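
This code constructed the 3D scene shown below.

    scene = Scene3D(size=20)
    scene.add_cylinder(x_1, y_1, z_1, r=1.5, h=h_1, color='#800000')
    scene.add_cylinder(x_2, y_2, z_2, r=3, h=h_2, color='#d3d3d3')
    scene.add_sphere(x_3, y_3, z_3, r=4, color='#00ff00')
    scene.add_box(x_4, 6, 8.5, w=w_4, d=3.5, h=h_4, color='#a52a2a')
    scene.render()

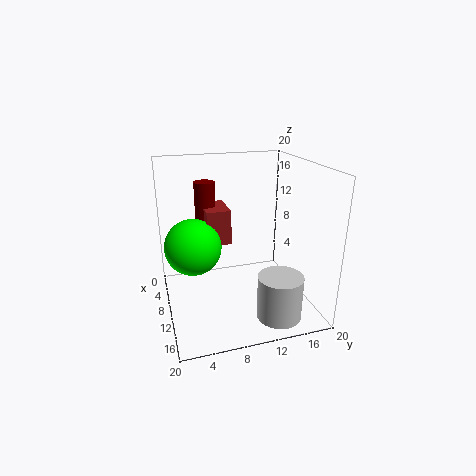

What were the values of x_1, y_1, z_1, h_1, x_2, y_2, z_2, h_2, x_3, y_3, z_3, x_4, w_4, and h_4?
x_1 = 5; y_1 = 6.5; z_1 = 7.5; h_1 = 9.5; x_2 = 16; y_2 = 14; z_2 = 0.5; h_2 = 6; x_3 = 8; y_3 = 4; z_3 = 8.5; x_4 = 3; w_4 = 5.5; h_4 = 5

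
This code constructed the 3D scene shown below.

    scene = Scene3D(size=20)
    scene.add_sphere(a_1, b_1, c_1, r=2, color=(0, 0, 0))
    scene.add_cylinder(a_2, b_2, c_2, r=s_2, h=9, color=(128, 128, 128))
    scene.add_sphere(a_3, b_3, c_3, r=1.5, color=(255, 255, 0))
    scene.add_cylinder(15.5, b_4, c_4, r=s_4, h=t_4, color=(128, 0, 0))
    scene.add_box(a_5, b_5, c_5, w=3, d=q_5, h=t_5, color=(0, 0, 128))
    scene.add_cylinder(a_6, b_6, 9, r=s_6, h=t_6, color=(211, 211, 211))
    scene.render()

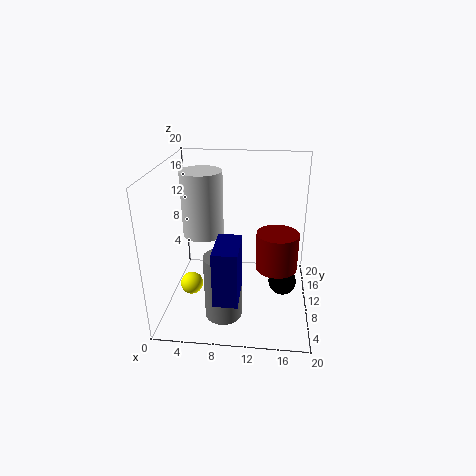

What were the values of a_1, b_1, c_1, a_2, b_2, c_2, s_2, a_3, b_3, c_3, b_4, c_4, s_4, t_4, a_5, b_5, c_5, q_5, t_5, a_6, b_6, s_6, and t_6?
a_1 = 16.5; b_1 = 10.5; c_1 = 3; a_2 = 8.5; b_2 = 5.5; c_2 = 0.5; s_2 = 2.5; a_3 = 4; b_3 = 6.5; c_3 = 4.5; b_4 = 11; c_4 = 5; s_4 = 3; t_4 = 5.5; a_5 = 8; b_5 = 0.5; c_5 = 5.5; q_5 = 5.5; t_5 = 7; a_6 = 4.5; b_6 = 13; s_6 = 3; t_6 = 9.5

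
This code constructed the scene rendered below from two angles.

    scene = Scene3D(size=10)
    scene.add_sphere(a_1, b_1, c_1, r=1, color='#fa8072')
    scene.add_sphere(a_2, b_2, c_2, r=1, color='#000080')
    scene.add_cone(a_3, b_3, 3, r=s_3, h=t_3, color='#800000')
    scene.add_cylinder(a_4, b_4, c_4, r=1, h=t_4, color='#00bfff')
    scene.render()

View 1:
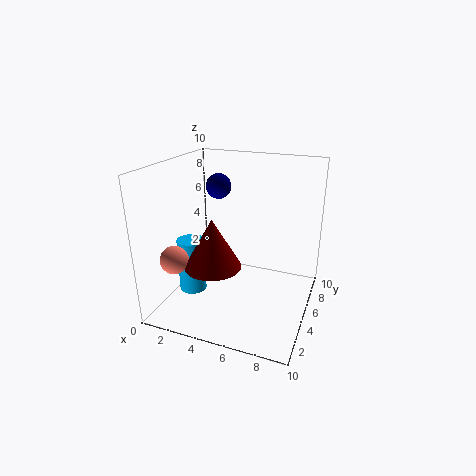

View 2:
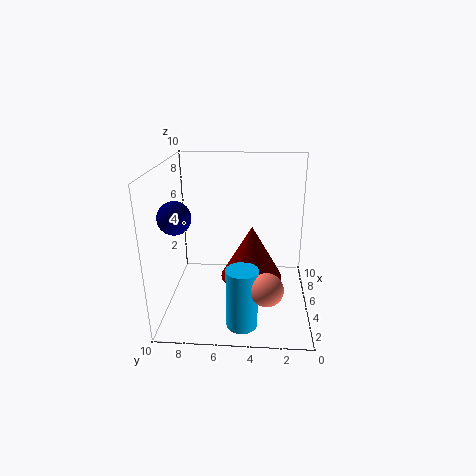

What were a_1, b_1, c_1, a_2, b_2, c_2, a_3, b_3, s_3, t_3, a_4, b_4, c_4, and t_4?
a_1 = 1; b_1 = 3; c_1 = 3.5; a_2 = 2; b_2 = 8.5; c_2 = 7.5; a_3 = 3.5; b_3 = 4; s_3 = 2; t_3 = 3.5; a_4 = 1.5; b_4 = 4.5; c_4 = 0.5; t_4 = 4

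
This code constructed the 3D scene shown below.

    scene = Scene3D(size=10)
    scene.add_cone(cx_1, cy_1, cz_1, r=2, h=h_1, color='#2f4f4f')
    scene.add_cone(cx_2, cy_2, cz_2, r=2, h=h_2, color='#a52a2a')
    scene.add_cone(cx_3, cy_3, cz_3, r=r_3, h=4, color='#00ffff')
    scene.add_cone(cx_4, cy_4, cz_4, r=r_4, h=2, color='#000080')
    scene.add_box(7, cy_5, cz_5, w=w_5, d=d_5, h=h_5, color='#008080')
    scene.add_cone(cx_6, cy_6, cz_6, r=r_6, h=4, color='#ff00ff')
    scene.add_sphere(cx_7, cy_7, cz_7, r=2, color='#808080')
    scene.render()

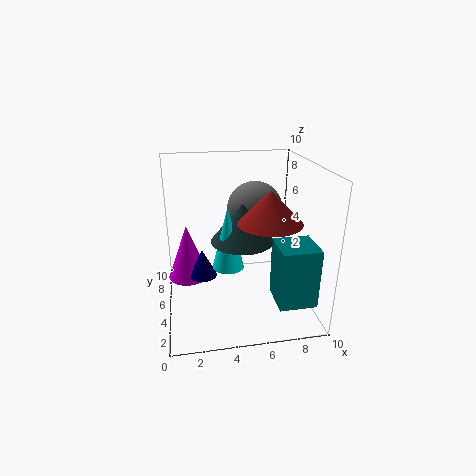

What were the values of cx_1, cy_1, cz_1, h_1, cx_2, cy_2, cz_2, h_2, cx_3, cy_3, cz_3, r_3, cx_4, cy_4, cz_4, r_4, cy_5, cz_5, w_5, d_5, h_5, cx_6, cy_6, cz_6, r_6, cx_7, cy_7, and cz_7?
cx_1 = 5
cy_1 = 3.5
cz_1 = 5.5
h_1 = 2.5
cx_2 = 6.5
cy_2 = 2.5
cz_2 = 7
h_2 = 2
cx_3 = 4
cy_3 = 3
cz_3 = 4
r_3 = 1
cx_4 = 2.5
cy_4 = 5.5
cz_4 = 2
r_4 = 1
cy_5 = 1
cz_5 = 1.5
w_5 = 2.5
d_5 = 2.5
h_5 = 4
cx_6 = 1.5
cy_6 = 6.5
cz_6 = 1.5
r_6 = 1.5
cx_7 = 6.5
cy_7 = 6.5
cz_7 = 6.5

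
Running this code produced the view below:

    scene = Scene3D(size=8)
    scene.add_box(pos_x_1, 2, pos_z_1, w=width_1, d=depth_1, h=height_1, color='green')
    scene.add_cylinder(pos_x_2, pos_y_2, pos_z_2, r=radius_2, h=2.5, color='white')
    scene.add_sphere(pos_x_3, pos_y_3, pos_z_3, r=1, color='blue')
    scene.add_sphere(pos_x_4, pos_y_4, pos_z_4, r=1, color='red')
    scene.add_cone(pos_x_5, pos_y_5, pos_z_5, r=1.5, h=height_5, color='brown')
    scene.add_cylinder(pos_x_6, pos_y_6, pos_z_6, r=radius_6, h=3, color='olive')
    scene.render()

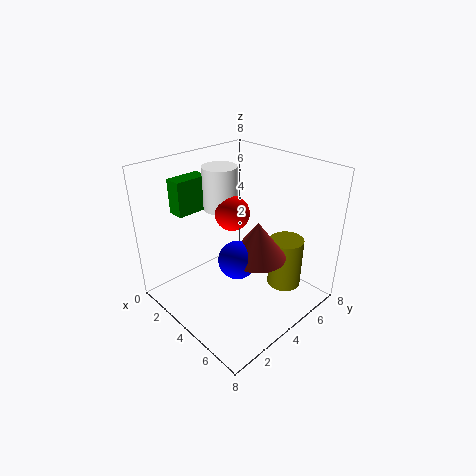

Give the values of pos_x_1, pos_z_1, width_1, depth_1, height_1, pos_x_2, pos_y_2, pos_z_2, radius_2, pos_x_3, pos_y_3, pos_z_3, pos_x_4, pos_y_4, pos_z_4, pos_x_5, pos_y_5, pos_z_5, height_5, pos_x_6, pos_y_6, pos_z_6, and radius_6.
pos_x_1 = 0.5
pos_z_1 = 5
width_1 = 1
depth_1 = 2
height_1 = 2
pos_x_2 = 2
pos_y_2 = 4.5
pos_z_2 = 5
radius_2 = 1
pos_x_3 = 5
pos_y_3 = 3
pos_z_3 = 3.5
pos_x_4 = 3
pos_y_4 = 4.5
pos_z_4 = 5
pos_x_5 = 5.5
pos_y_5 = 4
pos_z_5 = 3.5
height_5 = 2
pos_x_6 = 5.5
pos_y_6 = 6.5
pos_z_6 = 0.5
radius_6 = 1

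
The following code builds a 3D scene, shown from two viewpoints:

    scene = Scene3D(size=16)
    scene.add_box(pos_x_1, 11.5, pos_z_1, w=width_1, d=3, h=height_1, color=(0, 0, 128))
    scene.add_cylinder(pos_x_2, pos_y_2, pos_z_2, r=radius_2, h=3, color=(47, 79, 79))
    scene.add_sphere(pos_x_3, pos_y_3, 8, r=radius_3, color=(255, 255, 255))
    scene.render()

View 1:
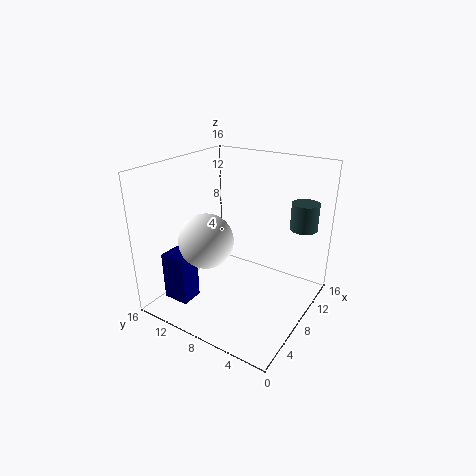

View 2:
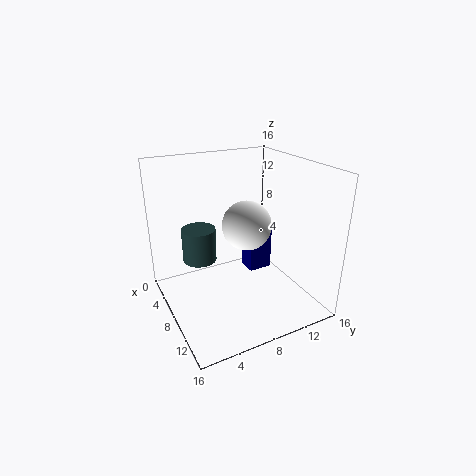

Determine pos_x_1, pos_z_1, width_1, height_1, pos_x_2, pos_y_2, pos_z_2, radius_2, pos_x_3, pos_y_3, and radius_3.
pos_x_1 = 2.5
pos_z_1 = 1
width_1 = 2.5
height_1 = 5.5
pos_x_2 = 12
pos_y_2 = 2
pos_z_2 = 9
radius_2 = 1.5
pos_x_3 = 5.5
pos_y_3 = 10.5
radius_3 = 3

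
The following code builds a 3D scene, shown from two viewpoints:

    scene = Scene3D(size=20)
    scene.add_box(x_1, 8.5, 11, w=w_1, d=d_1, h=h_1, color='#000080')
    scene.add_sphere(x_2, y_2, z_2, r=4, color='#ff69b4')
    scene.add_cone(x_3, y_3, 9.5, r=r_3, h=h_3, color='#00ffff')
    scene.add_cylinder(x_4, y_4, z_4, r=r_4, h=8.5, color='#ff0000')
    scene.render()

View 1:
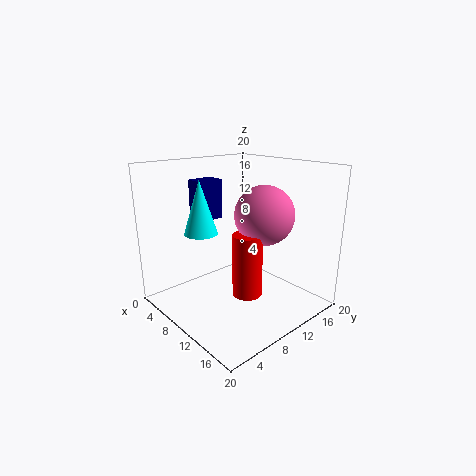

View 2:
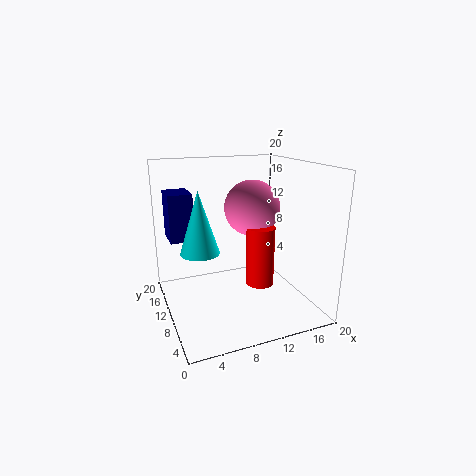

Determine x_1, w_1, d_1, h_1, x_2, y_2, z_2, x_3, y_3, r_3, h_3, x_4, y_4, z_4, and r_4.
x_1 = 0.5
w_1 = 3
d_1 = 4
h_1 = 6
x_2 = 13
y_2 = 12
z_2 = 13.5
x_3 = 4
y_3 = 8
r_3 = 2.5
h_3 = 8
x_4 = 13
y_4 = 9
z_4 = 3
r_4 = 2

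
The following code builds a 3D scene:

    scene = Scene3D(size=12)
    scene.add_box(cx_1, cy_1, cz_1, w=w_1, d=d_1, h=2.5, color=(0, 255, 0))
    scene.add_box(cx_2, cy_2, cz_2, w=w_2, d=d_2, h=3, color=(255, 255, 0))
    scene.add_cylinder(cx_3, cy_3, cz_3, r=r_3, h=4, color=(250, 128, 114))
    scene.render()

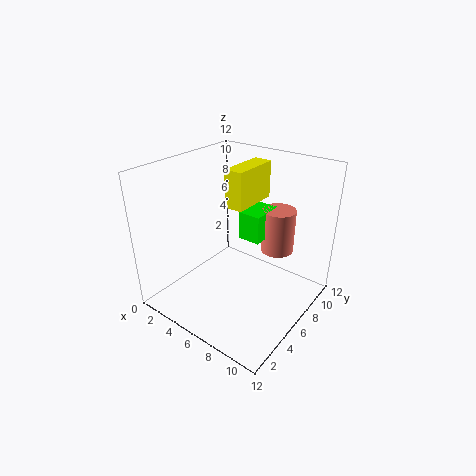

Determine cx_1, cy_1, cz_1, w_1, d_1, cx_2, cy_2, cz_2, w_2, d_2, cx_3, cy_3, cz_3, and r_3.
cx_1 = 5, cy_1 = 7.5, cz_1 = 5, w_1 = 2, d_1 = 3, cx_2 = 5.5, cy_2 = 5, cz_2 = 9, w_2 = 1.5, d_2 = 4, cx_3 = 7.5, cy_3 = 10, cz_3 = 3.5, r_3 = 1.5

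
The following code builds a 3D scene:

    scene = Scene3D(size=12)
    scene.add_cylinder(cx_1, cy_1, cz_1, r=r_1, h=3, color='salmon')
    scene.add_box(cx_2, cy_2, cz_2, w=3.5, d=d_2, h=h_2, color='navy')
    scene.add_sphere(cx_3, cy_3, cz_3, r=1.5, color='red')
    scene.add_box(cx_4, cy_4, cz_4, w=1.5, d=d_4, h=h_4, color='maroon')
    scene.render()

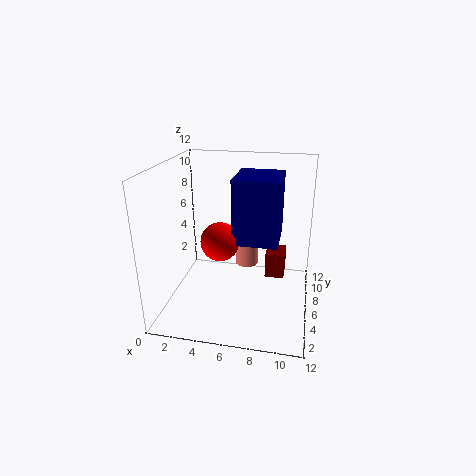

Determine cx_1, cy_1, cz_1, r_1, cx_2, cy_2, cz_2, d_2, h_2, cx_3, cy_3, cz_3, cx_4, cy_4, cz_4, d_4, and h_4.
cx_1 = 6.5
cy_1 = 7.5
cz_1 = 3
r_1 = 1
cx_2 = 6
cy_2 = 3.5
cz_2 = 6.5
d_2 = 4
h_2 = 5
cx_3 = 5
cy_3 = 4
cz_3 = 6.5
cx_4 = 8.5
cy_4 = 4.5
cz_4 = 3.5
d_4 = 2
h_4 = 2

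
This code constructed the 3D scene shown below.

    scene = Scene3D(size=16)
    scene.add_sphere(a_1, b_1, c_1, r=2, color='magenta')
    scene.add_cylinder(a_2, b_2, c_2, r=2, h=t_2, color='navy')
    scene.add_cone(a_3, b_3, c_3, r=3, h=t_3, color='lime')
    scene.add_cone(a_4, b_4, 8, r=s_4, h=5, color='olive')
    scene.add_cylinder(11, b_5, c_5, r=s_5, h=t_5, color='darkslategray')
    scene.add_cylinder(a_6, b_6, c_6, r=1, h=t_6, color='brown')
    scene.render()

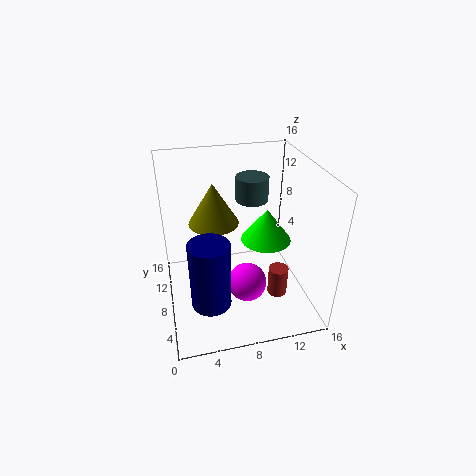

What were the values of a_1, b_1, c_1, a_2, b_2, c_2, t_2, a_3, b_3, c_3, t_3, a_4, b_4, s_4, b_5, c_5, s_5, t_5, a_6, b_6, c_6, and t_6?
a_1 = 8; b_1 = 4; c_1 = 5; a_2 = 4; b_2 = 3; c_2 = 4; t_2 = 7; a_3 = 12; b_3 = 10; c_3 = 6; t_3 = 4; a_4 = 6; b_4 = 12; s_4 = 3; b_5 = 13; c_5 = 10; s_5 = 2; t_5 = 3; a_6 = 11; b_6 = 3; c_6 = 4; t_6 = 3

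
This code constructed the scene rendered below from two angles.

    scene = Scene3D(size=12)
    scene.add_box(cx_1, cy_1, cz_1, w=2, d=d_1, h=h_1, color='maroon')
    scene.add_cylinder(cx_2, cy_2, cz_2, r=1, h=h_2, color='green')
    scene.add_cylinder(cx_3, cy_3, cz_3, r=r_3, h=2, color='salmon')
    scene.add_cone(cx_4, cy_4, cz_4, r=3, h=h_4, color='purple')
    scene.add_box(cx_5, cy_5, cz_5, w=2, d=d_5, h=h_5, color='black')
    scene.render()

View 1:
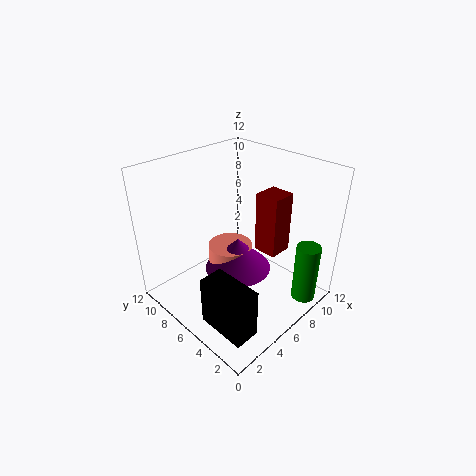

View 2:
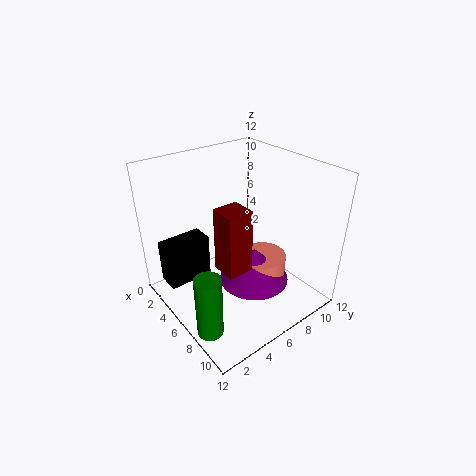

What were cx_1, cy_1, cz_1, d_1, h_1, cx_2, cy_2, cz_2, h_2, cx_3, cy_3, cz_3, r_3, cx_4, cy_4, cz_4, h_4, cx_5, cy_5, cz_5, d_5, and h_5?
cx_1 = 7; cy_1 = 3; cz_1 = 5; d_1 = 2; h_1 = 5; cx_2 = 9; cy_2 = 1; cz_2 = 1; h_2 = 5; cx_3 = 7; cy_3 = 8; cz_3 = 2; r_3 = 2; cx_4 = 7; cy_4 = 7; cz_4 = 2; h_4 = 3; cx_5 = 1; cy_5 = 1; cz_5 = 1; d_5 = 4; h_5 = 4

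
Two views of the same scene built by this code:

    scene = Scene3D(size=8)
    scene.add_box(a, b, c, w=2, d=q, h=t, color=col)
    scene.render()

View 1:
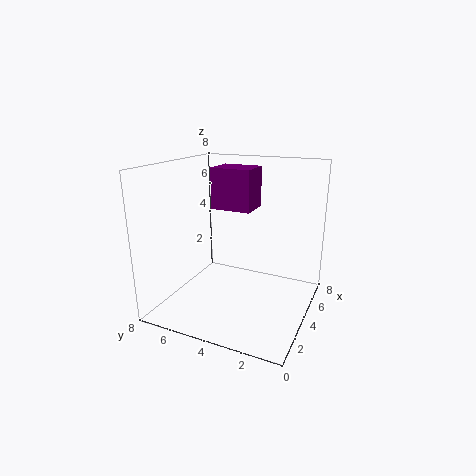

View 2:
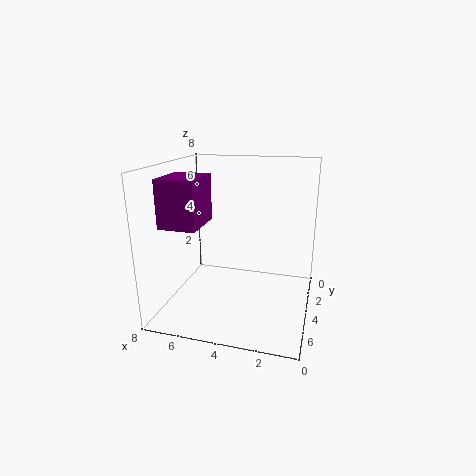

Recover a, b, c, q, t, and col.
a = 5.5
b = 4
c = 5
q = 2.5
t = 2.5
col = 'purple'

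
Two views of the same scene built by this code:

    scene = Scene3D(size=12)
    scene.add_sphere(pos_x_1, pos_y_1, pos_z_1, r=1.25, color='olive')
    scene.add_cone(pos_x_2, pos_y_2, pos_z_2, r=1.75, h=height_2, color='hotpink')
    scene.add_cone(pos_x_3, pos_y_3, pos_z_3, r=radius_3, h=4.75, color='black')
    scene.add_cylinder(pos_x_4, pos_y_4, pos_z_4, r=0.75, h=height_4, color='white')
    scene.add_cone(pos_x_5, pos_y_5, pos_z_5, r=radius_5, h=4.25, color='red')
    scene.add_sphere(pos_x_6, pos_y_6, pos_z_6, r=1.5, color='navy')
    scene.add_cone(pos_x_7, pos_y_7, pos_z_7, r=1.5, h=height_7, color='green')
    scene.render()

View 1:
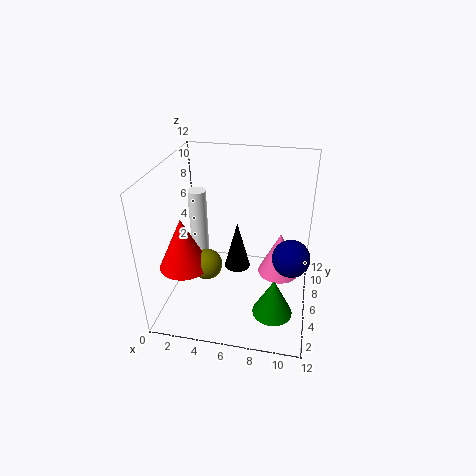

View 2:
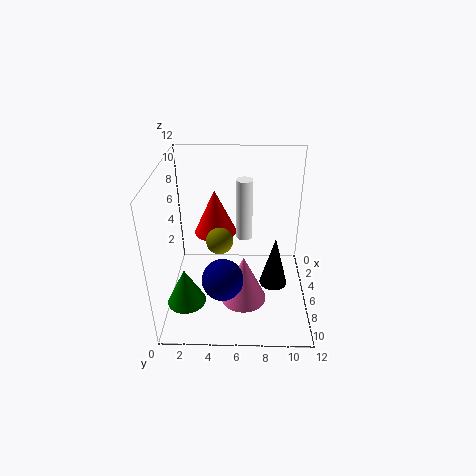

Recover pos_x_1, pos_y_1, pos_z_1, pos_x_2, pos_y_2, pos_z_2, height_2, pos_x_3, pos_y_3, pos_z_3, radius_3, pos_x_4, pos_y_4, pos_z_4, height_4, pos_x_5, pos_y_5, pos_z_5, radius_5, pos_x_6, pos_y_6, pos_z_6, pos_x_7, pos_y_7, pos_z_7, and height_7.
pos_x_1 = 3.75; pos_y_1 = 4.25; pos_z_1 = 4.25; pos_x_2 = 9.5; pos_y_2 = 6.5; pos_z_2 = 2.75; height_2 = 3.75; pos_x_3 = 5.25; pos_y_3 = 9.25; pos_z_3 = 0.75; radius_3 = 1.25; pos_x_4 = 2.5; pos_y_4 = 6.5; pos_z_4 = 4; height_4 = 5.75; pos_x_5 = 2; pos_y_5 = 3.75; pos_z_5 = 4.25; radius_5 = 2; pos_x_6 = 10.5; pos_y_6 = 5; pos_z_6 = 5.25; pos_x_7 = 9.5; pos_y_7 = 2; pos_z_7 = 2.25; height_7 = 3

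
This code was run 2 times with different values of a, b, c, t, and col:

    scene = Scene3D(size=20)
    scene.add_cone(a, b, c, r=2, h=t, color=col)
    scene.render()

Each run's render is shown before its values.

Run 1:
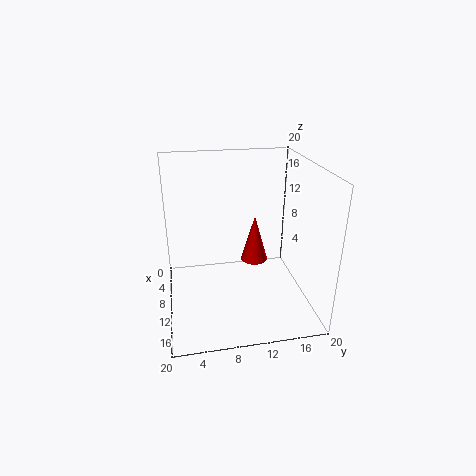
a = 7.5, b = 13, c = 5, t = 7, col = 'red'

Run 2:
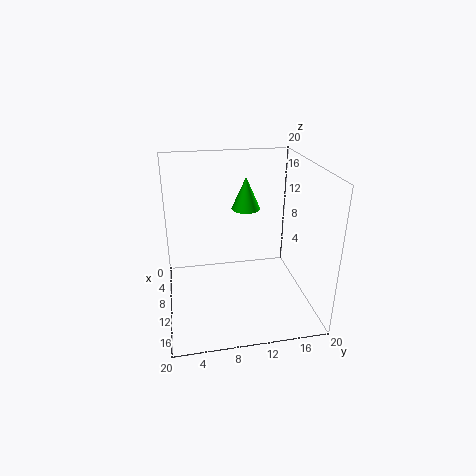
a = 8, b = 11.5, c = 13.5, t = 4.5, col = 'lime'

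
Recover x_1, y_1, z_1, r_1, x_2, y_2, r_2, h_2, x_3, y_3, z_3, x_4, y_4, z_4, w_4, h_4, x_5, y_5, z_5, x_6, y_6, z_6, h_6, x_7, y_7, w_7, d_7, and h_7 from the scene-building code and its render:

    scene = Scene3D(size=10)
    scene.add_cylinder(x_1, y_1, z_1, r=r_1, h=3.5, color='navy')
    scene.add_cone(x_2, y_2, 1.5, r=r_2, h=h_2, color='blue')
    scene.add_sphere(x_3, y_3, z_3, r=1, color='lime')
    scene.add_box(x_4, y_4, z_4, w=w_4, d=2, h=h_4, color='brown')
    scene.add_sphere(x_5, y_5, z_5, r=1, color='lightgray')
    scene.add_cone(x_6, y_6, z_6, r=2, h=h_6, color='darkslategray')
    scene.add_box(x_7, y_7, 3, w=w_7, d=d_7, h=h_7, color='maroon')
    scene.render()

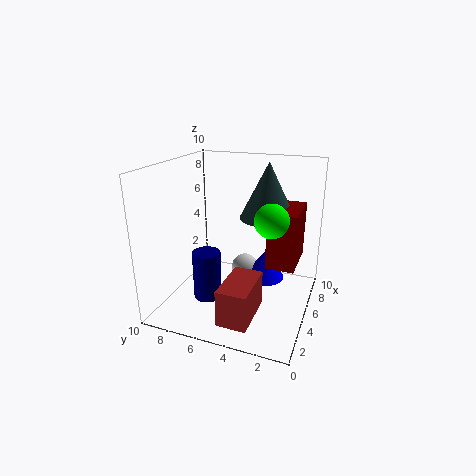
x_1 = 4, y_1 = 7, z_1 = 0.5, r_1 = 1, x_2 = 6.5, y_2 = 3.5, r_2 = 1.5, h_2 = 2, x_3 = 2.5, y_3 = 2, z_3 = 7.5, x_4 = 1, y_4 = 3, z_4 = 0.5, w_4 = 3.5, h_4 = 2.5, x_5 = 6.5, y_5 = 5, z_5 = 2, x_6 = 7, y_6 = 3.5, z_6 = 6, h_6 = 4, x_7 = 5, y_7 = 1, w_7 = 3.5, d_7 = 2, h_7 = 4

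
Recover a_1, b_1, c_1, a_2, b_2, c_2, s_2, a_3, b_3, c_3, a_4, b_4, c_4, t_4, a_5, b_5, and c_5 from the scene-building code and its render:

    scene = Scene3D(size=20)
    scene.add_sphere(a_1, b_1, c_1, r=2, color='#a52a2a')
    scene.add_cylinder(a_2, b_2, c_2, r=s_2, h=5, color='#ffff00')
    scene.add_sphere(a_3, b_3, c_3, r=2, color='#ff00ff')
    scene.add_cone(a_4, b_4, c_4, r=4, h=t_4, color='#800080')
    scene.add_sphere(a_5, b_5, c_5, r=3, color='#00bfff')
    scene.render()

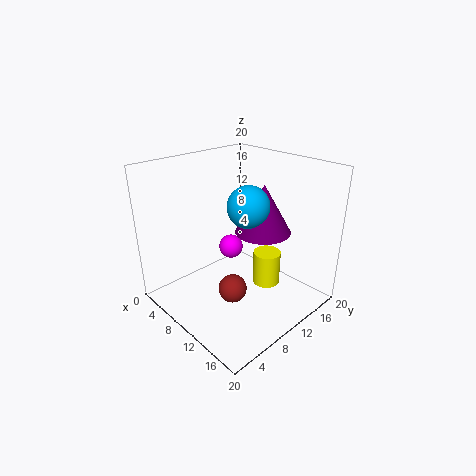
a_1 = 11
b_1 = 8
c_1 = 3
a_2 = 12
b_2 = 14
c_2 = 2
s_2 = 2
a_3 = 3
b_3 = 15
c_3 = 4
a_4 = 11
b_4 = 14
c_4 = 10
t_4 = 7
a_5 = 10
b_5 = 12
c_5 = 14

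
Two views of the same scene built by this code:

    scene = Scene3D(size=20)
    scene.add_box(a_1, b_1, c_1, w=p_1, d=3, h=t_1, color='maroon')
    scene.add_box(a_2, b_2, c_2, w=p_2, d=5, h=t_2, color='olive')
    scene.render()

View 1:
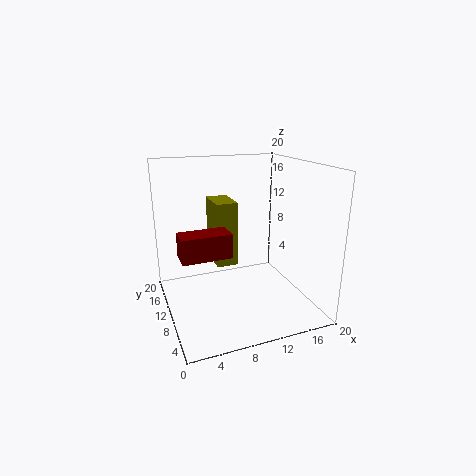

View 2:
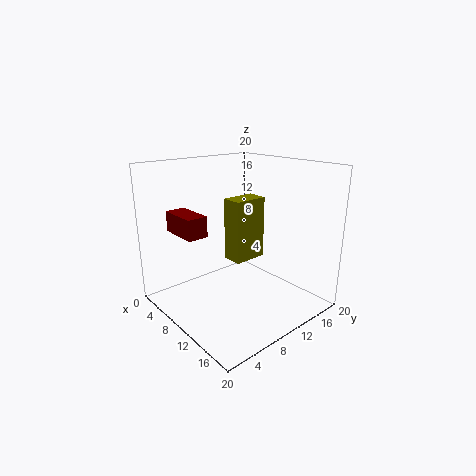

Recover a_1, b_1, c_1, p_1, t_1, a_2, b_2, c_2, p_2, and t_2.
a_1 = 1; b_1 = 4; c_1 = 10; p_1 = 6; t_1 = 3; a_2 = 7; b_2 = 10; c_2 = 6; p_2 = 3; t_2 = 9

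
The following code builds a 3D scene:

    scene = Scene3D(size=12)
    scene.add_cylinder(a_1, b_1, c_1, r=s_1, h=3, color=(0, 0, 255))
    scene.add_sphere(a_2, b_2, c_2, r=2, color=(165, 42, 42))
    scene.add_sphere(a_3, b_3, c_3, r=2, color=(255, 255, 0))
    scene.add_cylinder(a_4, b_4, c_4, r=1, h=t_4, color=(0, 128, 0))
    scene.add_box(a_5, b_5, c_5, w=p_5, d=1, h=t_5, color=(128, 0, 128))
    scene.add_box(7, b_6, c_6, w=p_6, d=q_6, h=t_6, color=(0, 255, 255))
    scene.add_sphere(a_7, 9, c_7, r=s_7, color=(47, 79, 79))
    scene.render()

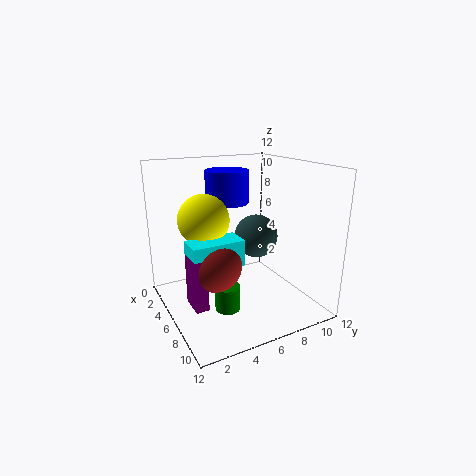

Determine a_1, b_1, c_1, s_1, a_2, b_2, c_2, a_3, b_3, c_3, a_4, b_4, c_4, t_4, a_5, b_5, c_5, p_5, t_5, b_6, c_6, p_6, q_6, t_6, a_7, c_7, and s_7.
a_1 = 2; b_1 = 7; c_1 = 8; s_1 = 2; a_2 = 8; b_2 = 3; c_2 = 5; a_3 = 6; b_3 = 3; c_3 = 8; a_4 = 8; b_4 = 4; c_4 = 1; t_4 = 2; a_5 = 7; b_5 = 1; c_5 = 2; p_5 = 2; t_5 = 4; b_6 = 1; c_6 = 5; p_6 = 2; q_6 = 4; t_6 = 2; a_7 = 4; c_7 = 5; s_7 = 2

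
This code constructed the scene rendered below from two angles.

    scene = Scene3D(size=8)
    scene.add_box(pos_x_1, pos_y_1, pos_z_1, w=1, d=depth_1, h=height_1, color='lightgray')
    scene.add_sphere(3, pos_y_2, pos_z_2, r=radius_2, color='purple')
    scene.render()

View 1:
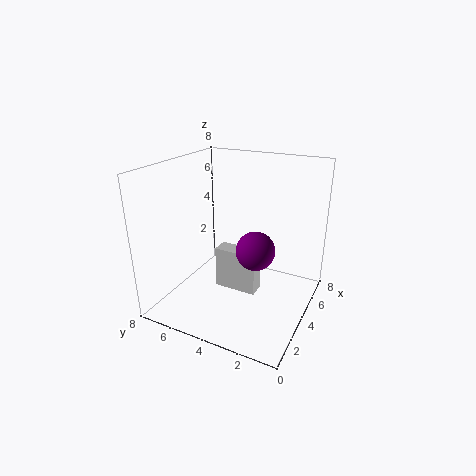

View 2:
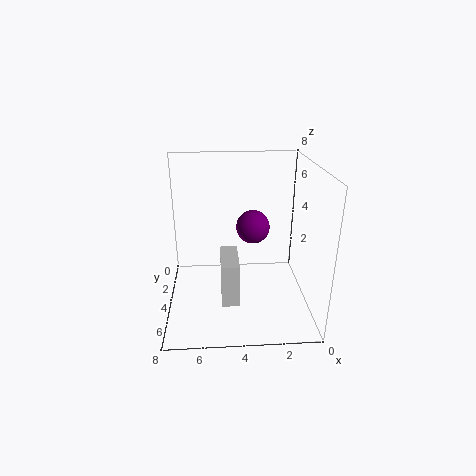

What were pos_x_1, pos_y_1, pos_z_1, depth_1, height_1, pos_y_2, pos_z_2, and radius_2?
pos_x_1 = 4
pos_y_1 = 3
pos_z_1 = 0.5
depth_1 = 2.5
height_1 = 2.5
pos_y_2 = 2.5
pos_z_2 = 4
radius_2 = 1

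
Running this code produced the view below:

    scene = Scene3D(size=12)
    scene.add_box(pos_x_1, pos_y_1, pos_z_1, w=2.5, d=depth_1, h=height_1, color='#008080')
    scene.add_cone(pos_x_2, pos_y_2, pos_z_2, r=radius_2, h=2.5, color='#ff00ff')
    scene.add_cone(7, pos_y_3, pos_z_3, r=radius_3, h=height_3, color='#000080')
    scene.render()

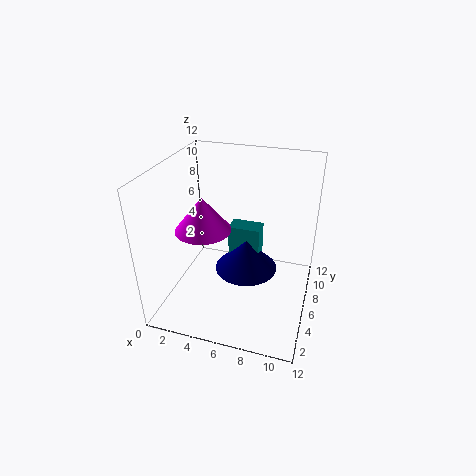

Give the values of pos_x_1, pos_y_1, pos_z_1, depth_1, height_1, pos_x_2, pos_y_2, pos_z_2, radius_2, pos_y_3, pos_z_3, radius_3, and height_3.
pos_x_1 = 5.5, pos_y_1 = 5, pos_z_1 = 4.5, depth_1 = 1.5, height_1 = 3, pos_x_2 = 4.5, pos_y_2 = 2.5, pos_z_2 = 8.5, radius_2 = 2, pos_y_3 = 5, pos_z_3 = 4, radius_3 = 2.5, height_3 = 2.5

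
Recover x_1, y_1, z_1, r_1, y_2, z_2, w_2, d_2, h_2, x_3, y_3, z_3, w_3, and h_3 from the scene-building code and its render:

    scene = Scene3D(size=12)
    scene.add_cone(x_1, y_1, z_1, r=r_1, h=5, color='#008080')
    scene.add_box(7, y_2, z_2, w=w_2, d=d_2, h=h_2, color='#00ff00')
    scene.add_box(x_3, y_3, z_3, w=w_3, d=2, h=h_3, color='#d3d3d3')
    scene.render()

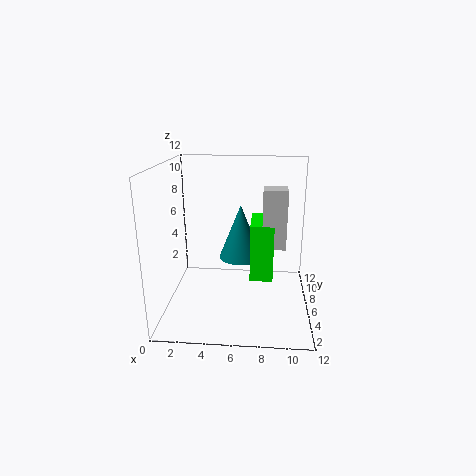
x_1 = 6; y_1 = 9; z_1 = 3; r_1 = 2; y_2 = 6; z_2 = 2; w_2 = 2; d_2 = 4; h_2 = 5; x_3 = 8; y_3 = 6; z_3 = 5; w_3 = 2; h_3 = 5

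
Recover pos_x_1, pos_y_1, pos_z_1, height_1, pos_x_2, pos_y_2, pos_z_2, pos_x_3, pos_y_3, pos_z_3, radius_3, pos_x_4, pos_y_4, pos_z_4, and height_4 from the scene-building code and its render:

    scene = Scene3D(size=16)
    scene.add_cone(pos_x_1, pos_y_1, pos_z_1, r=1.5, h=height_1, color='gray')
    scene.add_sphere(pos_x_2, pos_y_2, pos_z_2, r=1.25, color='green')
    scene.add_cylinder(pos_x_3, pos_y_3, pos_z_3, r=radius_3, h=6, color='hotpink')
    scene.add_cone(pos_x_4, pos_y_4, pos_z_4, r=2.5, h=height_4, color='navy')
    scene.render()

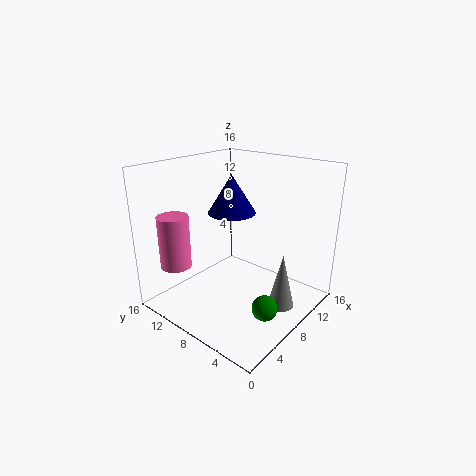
pos_x_1 = 10, pos_y_1 = 3.25, pos_z_1 = 0.25, height_1 = 6.25, pos_x_2 = 4.5, pos_y_2 = 1.75, pos_z_2 = 3.5, pos_x_3 = 3.5, pos_y_3 = 13.5, pos_z_3 = 4.5, radius_3 = 1.75, pos_x_4 = 7, pos_y_4 = 8, pos_z_4 = 11.25, height_4 = 4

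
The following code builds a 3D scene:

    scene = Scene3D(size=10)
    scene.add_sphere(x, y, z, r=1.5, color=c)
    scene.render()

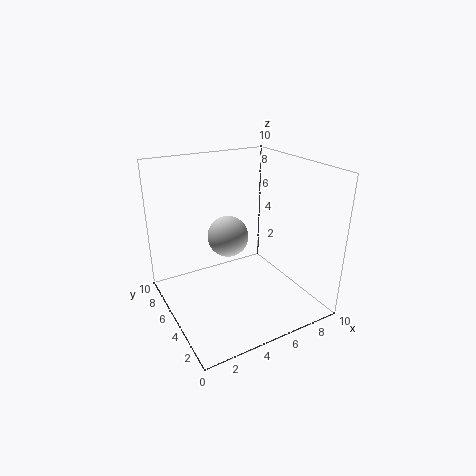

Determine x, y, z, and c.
x = 5
y = 6.5
z = 4.5
c = 'lightgray'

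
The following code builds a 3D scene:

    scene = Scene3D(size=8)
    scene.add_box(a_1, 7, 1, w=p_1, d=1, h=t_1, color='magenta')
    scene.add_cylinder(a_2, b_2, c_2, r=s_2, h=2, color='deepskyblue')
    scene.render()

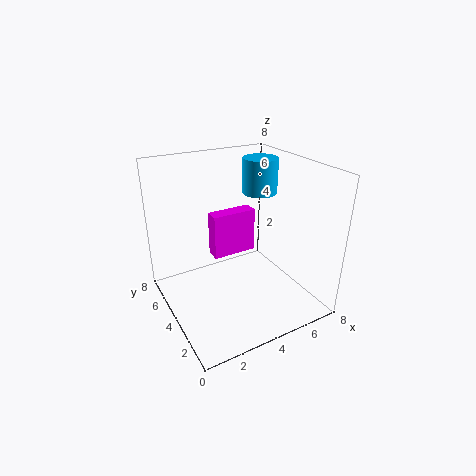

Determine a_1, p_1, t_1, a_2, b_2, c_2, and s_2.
a_1 = 4, p_1 = 3, t_1 = 3, a_2 = 6, b_2 = 5, c_2 = 6, s_2 = 1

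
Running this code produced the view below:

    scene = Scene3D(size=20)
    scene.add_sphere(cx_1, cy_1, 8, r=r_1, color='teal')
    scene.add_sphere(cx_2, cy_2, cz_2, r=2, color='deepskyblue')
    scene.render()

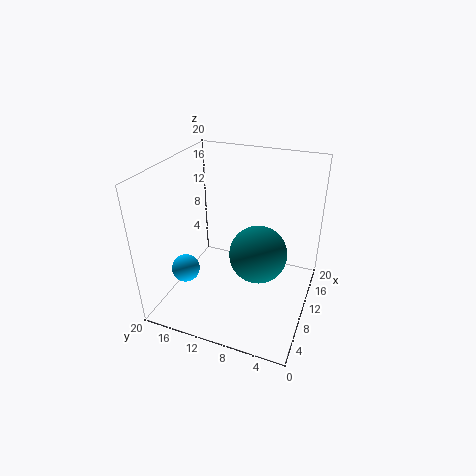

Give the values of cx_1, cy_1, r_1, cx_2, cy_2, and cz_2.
cx_1 = 10, cy_1 = 7, r_1 = 4, cx_2 = 7, cy_2 = 17, cz_2 = 5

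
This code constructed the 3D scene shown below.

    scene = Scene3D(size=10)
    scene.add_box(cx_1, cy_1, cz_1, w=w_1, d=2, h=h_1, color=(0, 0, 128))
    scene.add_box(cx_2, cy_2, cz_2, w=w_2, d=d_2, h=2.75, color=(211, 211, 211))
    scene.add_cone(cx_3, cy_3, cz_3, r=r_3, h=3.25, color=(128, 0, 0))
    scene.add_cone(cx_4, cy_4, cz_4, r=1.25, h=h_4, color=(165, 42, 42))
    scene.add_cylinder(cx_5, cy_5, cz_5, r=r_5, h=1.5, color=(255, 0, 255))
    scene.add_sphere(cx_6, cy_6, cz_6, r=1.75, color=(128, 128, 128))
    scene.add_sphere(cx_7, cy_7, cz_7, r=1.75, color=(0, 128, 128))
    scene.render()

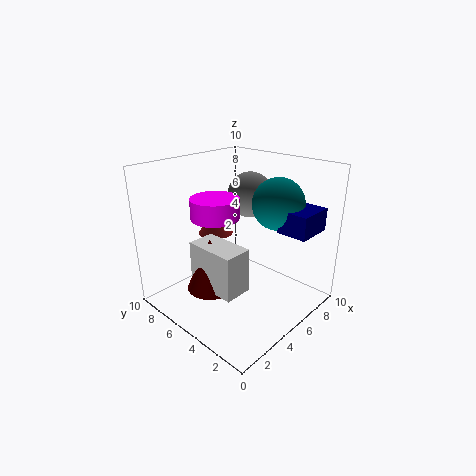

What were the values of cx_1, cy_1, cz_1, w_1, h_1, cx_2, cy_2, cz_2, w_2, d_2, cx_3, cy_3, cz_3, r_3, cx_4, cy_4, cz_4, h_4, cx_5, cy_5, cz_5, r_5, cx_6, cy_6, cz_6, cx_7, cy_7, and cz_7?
cx_1 = 5.75; cy_1 = 0.25; cz_1 = 6; w_1 = 2.5; h_1 = 1.5; cx_2 = 1; cy_2 = 2; cz_2 = 3.25; w_2 = 1.75; d_2 = 3.25; cx_3 = 1.75; cy_3 = 4.25; cz_3 = 3; r_3 = 1.5; cx_4 = 5; cy_4 = 7.25; cz_4 = 4.75; h_4 = 1.75; cx_5 = 4.75; cy_5 = 7; cz_5 = 6; r_5 = 1.75; cx_6 = 8.25; cy_6 = 6.75; cz_6 = 7; cx_7 = 6.75; cy_7 = 3; cz_7 = 7.5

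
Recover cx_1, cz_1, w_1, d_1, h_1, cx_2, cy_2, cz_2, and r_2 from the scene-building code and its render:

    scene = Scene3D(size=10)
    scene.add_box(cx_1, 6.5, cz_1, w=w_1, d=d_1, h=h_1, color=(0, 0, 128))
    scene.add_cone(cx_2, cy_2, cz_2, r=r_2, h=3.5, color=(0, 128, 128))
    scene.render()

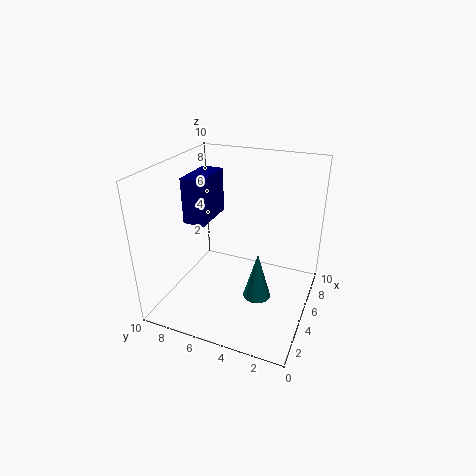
cx_1 = 3
cz_1 = 6.5
w_1 = 3
d_1 = 1.5
h_1 = 3
cx_2 = 5
cy_2 = 3.5
cz_2 = 0.5
r_2 = 1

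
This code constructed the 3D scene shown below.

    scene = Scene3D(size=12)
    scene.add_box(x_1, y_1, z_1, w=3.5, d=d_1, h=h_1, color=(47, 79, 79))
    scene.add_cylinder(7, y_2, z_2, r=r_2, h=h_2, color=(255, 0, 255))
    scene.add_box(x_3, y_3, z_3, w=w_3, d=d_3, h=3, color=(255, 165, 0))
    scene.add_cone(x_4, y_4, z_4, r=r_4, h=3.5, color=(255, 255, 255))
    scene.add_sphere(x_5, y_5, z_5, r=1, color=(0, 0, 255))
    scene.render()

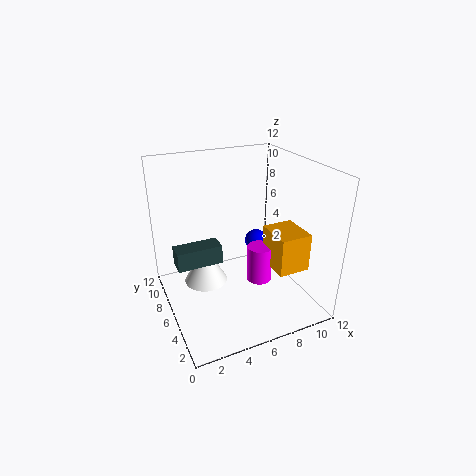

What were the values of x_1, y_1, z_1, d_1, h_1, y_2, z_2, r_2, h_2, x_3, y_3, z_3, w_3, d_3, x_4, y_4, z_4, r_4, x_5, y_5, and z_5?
x_1 = 0.5; y_1 = 4.5; z_1 = 5; d_1 = 1.5; h_1 = 1.5; y_2 = 4; z_2 = 3; r_2 = 1; h_2 = 3; x_3 = 7.5; y_3 = 1.5; z_3 = 4.5; w_3 = 2.5; d_3 = 3; x_4 = 4; y_4 = 9; z_4 = 0.5; r_4 = 2; x_5 = 8.5; y_5 = 7.5; z_5 = 4.5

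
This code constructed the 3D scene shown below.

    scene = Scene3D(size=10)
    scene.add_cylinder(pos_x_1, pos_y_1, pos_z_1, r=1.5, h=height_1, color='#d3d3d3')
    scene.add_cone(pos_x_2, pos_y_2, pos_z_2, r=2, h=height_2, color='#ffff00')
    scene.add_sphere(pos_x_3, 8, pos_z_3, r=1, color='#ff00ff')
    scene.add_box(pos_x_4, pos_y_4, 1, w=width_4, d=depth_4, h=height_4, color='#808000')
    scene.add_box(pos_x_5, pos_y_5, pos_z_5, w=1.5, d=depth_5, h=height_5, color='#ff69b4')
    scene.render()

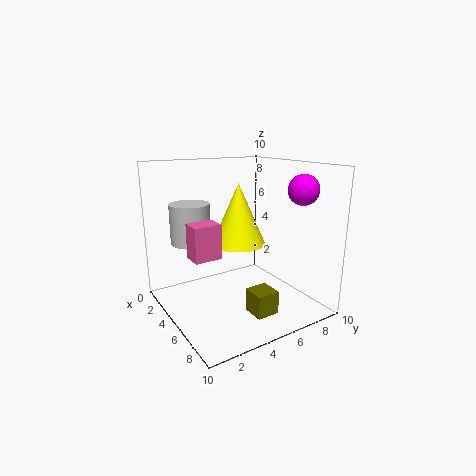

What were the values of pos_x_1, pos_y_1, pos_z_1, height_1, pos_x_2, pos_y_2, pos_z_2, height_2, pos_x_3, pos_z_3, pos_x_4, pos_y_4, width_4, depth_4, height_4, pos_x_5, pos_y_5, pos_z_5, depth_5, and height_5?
pos_x_1 = 1.5; pos_y_1 = 3; pos_z_1 = 4; height_1 = 3; pos_x_2 = 3.5; pos_y_2 = 6; pos_z_2 = 4; height_2 = 4.5; pos_x_3 = 8; pos_z_3 = 8.5; pos_x_4 = 7.5; pos_y_4 = 4; width_4 = 1.5; depth_4 = 1.5; height_4 = 1.5; pos_x_5 = 3; pos_y_5 = 2; pos_z_5 = 3.5; depth_5 = 2; height_5 = 2.5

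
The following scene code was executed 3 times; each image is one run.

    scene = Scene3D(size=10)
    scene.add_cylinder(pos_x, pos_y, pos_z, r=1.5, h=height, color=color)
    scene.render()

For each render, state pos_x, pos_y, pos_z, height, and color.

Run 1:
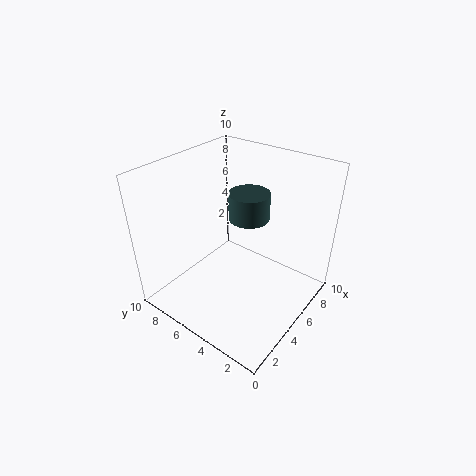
pos_x = 7; pos_y = 5.5; pos_z = 5.5; height = 2; color = 'darkslategray'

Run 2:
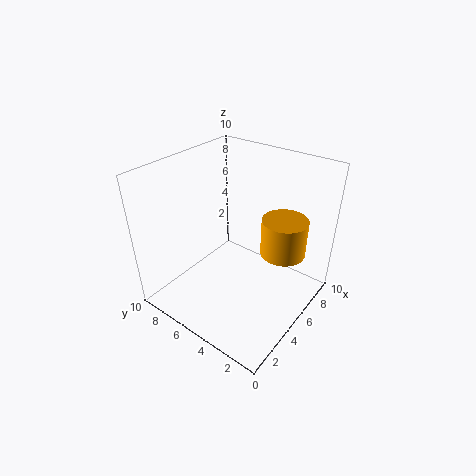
pos_x = 6; pos_y = 2; pos_z = 4.5; height = 2.5; color = 'orange'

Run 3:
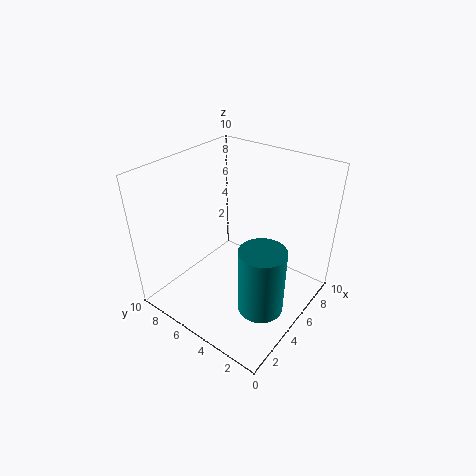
pos_x = 3.5; pos_y = 2; pos_z = 1.5; height = 4.5; color = 'teal'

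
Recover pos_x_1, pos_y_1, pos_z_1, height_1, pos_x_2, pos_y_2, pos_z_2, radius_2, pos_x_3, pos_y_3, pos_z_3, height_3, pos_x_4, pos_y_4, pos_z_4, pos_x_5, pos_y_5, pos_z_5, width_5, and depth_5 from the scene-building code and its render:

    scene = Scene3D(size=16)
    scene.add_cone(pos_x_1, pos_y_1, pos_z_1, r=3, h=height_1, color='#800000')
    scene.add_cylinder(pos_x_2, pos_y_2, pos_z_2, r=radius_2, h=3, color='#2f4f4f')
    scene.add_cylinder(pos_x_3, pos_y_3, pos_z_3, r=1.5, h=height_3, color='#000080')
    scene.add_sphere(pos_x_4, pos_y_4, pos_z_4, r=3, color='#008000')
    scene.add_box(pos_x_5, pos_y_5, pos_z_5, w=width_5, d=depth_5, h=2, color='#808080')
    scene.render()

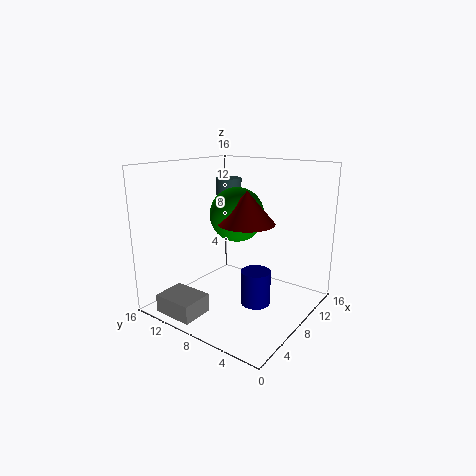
pos_x_1 = 7.5, pos_y_1 = 6.5, pos_z_1 = 10, height_1 = 3.5, pos_x_2 = 11, pos_y_2 = 11.5, pos_z_2 = 11, radius_2 = 1.5, pos_x_3 = 5.5, pos_y_3 = 4, pos_z_3 = 2.5, height_3 = 3.5, pos_x_4 = 8.5, pos_y_4 = 8.5, pos_z_4 = 10.5, pos_x_5 = 0.5, pos_y_5 = 9, pos_z_5 = 0.5, width_5 = 3.5, depth_5 = 4.5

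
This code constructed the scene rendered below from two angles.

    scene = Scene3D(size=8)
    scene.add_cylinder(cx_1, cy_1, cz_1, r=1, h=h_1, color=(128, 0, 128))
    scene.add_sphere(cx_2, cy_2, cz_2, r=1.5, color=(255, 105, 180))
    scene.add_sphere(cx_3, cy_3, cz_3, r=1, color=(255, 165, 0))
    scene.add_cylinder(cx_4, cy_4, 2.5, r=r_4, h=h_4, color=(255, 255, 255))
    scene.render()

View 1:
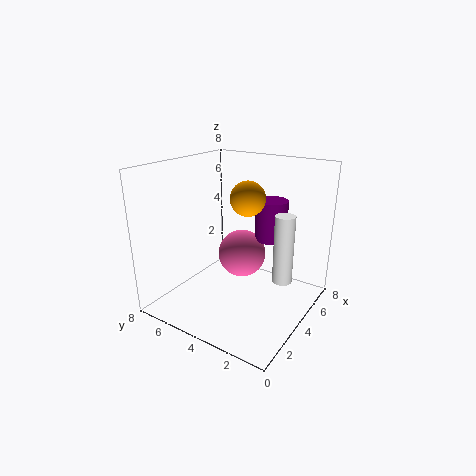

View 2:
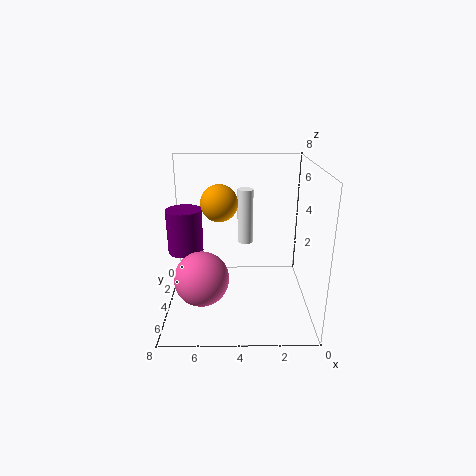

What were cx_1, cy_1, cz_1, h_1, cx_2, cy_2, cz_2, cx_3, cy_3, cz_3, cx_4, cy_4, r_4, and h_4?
cx_1 = 7, cy_1 = 3.5, cz_1 = 3, h_1 = 2.5, cx_2 = 6, cy_2 = 5, cz_2 = 2, cx_3 = 5, cy_3 = 4, cz_3 = 6, cx_4 = 3.5, cy_4 = 1, r_4 = 0.5, h_4 = 3.5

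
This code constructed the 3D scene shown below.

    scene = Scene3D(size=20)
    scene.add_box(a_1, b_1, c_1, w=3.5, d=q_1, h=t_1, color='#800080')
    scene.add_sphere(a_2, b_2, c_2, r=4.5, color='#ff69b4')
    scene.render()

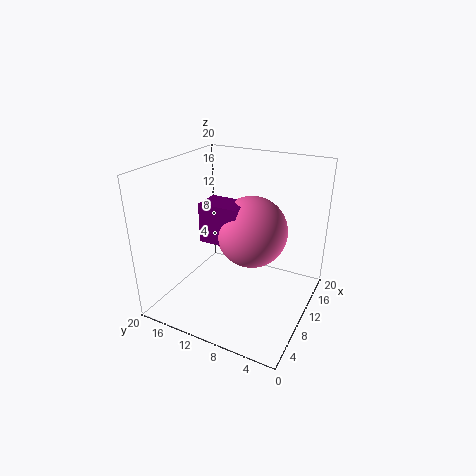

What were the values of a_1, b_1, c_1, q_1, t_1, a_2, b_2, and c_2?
a_1 = 4.5; b_1 = 7.5; c_1 = 11.5; q_1 = 5; t_1 = 5; a_2 = 8; b_2 = 7; c_2 = 12.5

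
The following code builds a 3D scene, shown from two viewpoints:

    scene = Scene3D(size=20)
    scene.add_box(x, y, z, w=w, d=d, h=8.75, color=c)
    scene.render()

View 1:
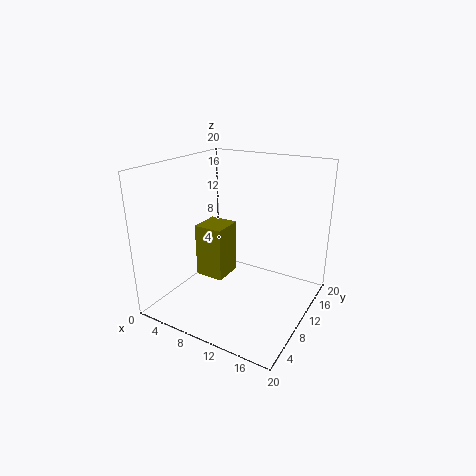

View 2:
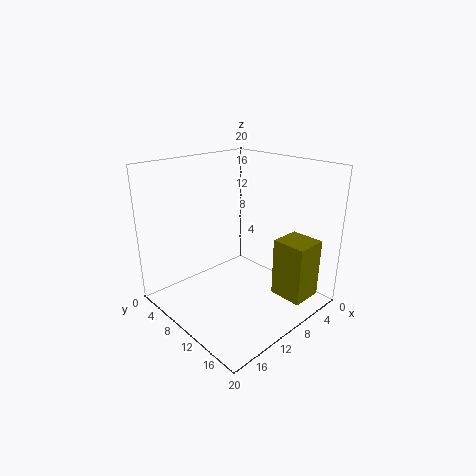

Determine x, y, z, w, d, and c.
x = 0.5, y = 12.5, z = 0.25, w = 4.75, d = 5, c = 'olive'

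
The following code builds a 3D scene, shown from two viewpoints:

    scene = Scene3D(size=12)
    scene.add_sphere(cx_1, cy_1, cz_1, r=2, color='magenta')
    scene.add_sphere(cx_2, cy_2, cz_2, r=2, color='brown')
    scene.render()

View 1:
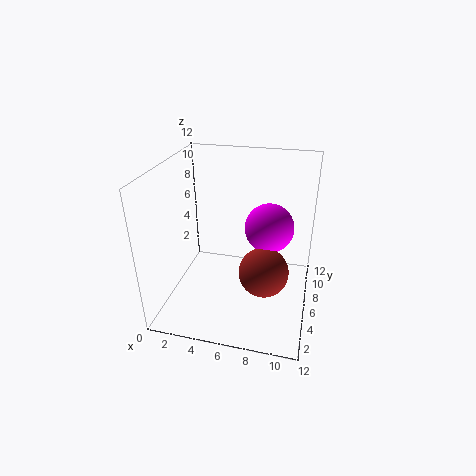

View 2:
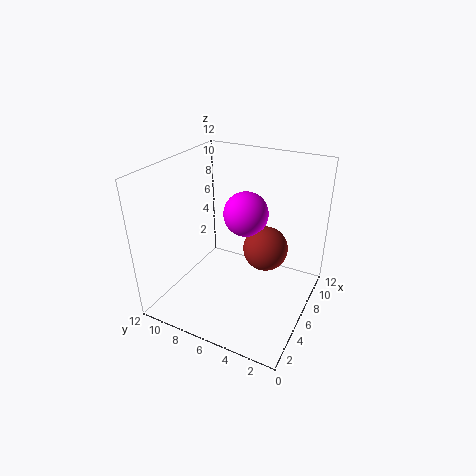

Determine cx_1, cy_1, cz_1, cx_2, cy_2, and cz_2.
cx_1 = 8.5, cy_1 = 6.5, cz_1 = 7, cx_2 = 8.5, cy_2 = 4.5, cz_2 = 4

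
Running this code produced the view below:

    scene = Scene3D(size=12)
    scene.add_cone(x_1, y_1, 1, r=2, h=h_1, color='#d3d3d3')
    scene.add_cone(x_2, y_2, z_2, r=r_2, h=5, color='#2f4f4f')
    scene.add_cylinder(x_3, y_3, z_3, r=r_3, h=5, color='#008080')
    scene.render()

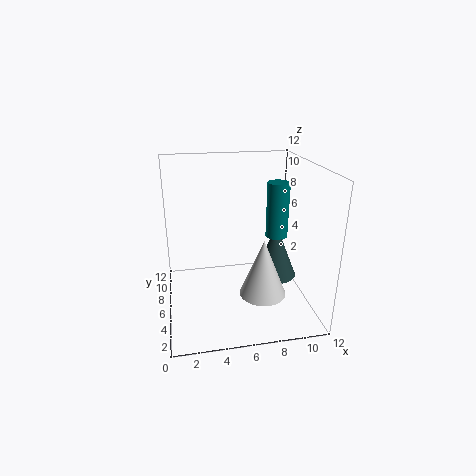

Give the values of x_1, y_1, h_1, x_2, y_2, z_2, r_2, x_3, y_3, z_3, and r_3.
x_1 = 8; y_1 = 5; h_1 = 5; x_2 = 10; y_2 = 8; z_2 = 1; r_2 = 2; x_3 = 10; y_3 = 8; z_3 = 5; r_3 = 1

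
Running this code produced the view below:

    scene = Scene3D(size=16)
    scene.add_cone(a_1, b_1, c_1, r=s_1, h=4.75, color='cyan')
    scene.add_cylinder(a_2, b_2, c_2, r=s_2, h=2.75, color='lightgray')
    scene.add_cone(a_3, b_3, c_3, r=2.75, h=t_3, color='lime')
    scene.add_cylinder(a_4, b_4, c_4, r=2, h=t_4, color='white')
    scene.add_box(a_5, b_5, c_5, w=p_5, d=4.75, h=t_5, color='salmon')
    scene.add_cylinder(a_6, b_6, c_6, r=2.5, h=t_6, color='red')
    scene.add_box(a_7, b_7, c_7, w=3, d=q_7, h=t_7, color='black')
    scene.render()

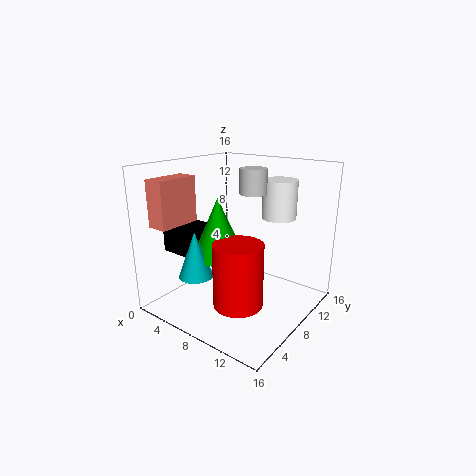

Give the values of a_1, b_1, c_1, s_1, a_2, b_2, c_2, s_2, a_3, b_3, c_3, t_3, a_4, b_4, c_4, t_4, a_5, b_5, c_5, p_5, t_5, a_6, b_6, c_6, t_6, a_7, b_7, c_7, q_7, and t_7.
a_1 = 6.75
b_1 = 2.5
c_1 = 5.25
s_1 = 1.75
a_2 = 8.75
b_2 = 9.75
c_2 = 12.75
s_2 = 1.5
a_3 = 7.5
b_3 = 5.25
c_3 = 6.75
t_3 = 6.25
a_4 = 10.25
b_4 = 13
c_4 = 9.5
t_4 = 4.5
a_5 = 1.5
b_5 = 1.25
c_5 = 9.75
p_5 = 2.25
t_5 = 5
a_6 = 11
b_6 = 4
c_6 = 2.75
t_6 = 6.5
a_7 = 2.75
b_7 = 2
c_7 = 7.25
q_7 = 4.75
t_7 = 2.25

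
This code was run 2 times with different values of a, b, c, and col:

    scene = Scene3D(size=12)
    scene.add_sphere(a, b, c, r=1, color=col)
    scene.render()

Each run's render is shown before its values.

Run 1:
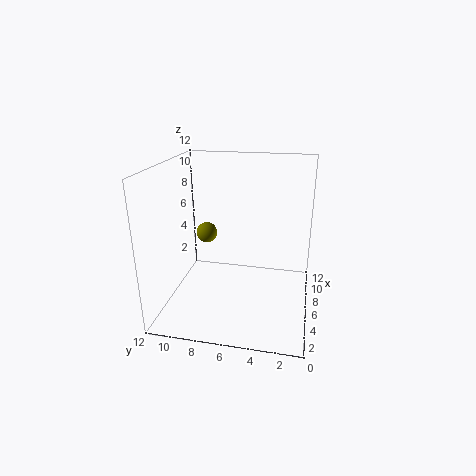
a = 10, b = 10, c = 4.5, col = 'olive'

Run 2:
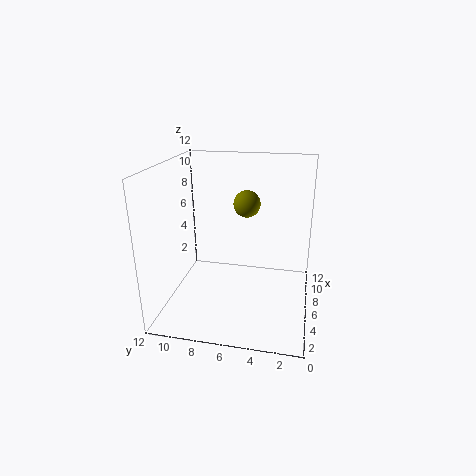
a = 4.5, b = 5, c = 9.5, col = 'olive'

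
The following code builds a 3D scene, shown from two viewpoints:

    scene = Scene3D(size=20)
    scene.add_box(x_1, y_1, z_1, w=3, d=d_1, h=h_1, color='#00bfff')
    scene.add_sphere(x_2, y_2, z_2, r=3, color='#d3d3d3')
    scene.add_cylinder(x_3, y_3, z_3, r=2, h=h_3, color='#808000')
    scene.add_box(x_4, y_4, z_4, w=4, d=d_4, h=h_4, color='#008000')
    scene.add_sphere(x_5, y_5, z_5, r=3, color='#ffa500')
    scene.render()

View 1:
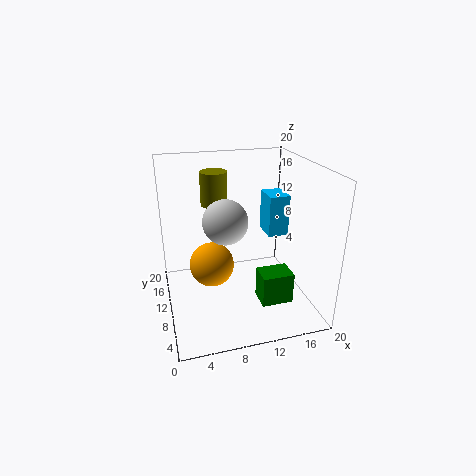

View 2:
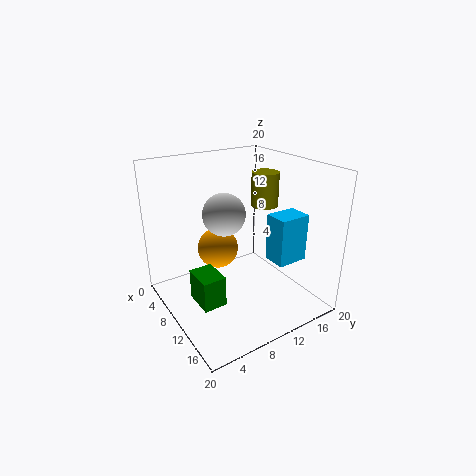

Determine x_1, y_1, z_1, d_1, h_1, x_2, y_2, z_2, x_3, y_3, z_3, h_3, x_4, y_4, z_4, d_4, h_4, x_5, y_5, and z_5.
x_1 = 15; y_1 = 11; z_1 = 9; d_1 = 4; h_1 = 6; x_2 = 8; y_2 = 9; z_2 = 13; x_3 = 8; y_3 = 16; z_3 = 13; h_3 = 5; x_4 = 11; y_4 = 2; z_4 = 4; d_4 = 3; h_4 = 4; x_5 = 6; y_5 = 9; z_5 = 7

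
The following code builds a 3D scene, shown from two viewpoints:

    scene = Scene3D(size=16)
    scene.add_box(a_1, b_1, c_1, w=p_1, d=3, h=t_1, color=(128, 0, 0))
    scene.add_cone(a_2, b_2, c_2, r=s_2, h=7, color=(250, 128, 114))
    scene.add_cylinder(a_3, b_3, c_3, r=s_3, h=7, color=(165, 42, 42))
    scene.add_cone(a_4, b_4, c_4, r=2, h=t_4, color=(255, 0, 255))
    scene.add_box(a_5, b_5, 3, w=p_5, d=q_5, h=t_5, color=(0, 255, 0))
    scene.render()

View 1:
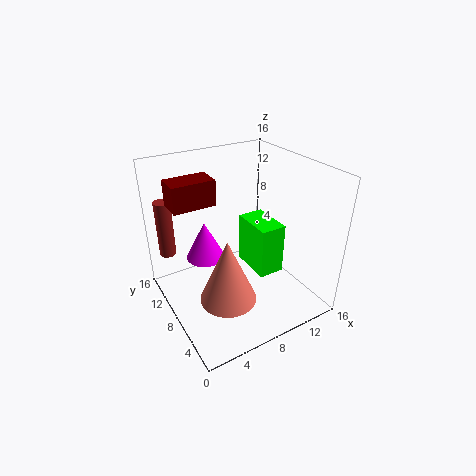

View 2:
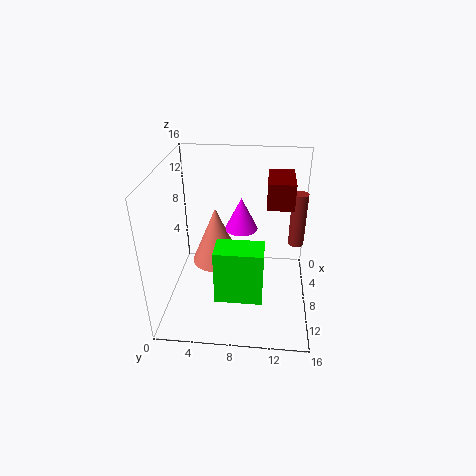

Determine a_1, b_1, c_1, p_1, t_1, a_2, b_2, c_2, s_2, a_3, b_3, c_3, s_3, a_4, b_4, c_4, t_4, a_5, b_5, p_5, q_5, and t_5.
a_1 = 2, b_1 = 11, c_1 = 11, p_1 = 5, t_1 = 3, a_2 = 5, b_2 = 5, c_2 = 3, s_2 = 3, a_3 = 2, b_3 = 15, c_3 = 4, s_3 = 1, a_4 = 4, b_4 = 8, c_4 = 7, t_4 = 4, a_5 = 10, b_5 = 6, p_5 = 3, q_5 = 5, t_5 = 6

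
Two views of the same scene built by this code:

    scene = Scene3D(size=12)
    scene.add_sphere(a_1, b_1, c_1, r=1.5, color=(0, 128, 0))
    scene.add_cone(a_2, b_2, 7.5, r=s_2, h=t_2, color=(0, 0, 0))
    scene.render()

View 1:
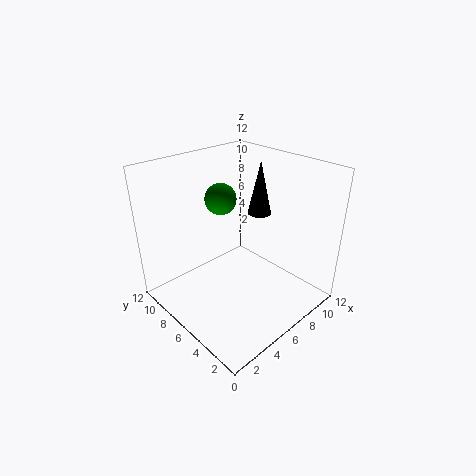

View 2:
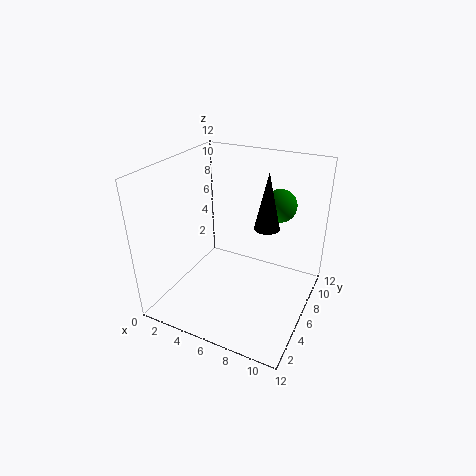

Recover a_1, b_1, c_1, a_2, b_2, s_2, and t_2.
a_1 = 8
b_1 = 10.5
c_1 = 7.5
a_2 = 8.5
b_2 = 6
s_2 = 1
t_2 = 4.5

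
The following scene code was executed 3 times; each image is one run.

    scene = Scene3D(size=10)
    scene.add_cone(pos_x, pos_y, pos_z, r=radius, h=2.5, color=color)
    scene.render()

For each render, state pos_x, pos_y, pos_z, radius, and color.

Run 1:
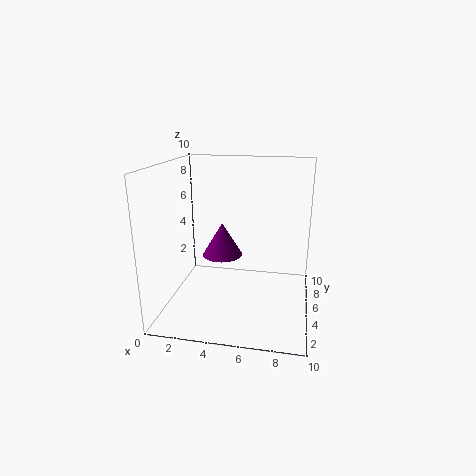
pos_x = 3.5, pos_y = 6.5, pos_z = 3, radius = 1.5, color = 'purple'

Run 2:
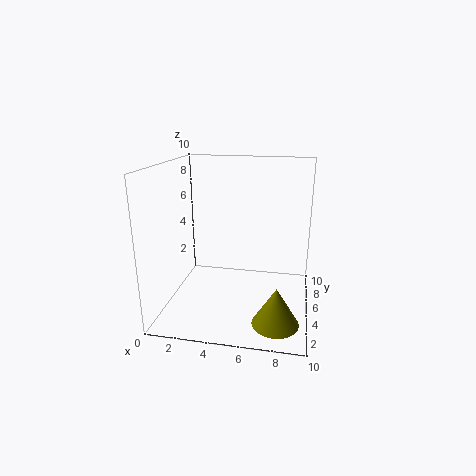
pos_x = 8, pos_y = 2, pos_z = 0.5, radius = 1.5, color = 'olive'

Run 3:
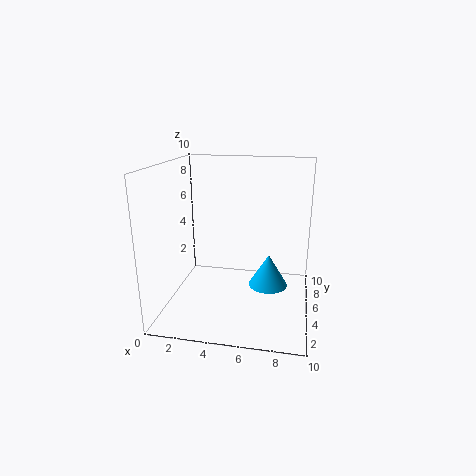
pos_x = 7, pos_y = 7, pos_z = 0.5, radius = 1.5, color = 'deepskyblue'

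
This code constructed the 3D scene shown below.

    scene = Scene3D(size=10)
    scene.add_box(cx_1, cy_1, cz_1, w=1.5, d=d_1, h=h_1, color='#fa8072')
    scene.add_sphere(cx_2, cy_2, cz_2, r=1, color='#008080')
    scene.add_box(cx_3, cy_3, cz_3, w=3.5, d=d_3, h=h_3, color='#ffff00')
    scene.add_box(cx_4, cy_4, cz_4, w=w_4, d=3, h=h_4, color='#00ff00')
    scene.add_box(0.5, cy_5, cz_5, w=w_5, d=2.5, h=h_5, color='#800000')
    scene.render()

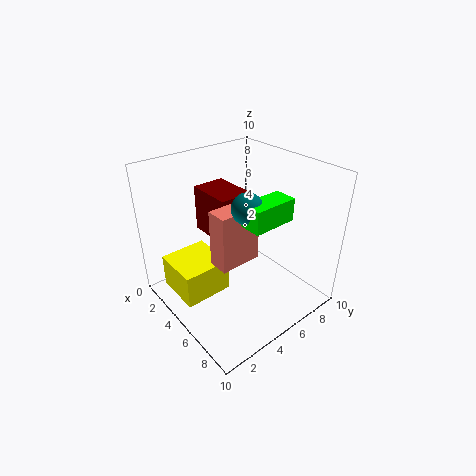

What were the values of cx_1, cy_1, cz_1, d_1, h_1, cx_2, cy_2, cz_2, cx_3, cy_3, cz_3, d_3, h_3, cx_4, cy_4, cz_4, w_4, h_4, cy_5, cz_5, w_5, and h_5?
cx_1 = 4.5
cy_1 = 3
cz_1 = 3.5
d_1 = 3
h_1 = 4
cx_2 = 6.5
cy_2 = 4.5
cz_2 = 8
cx_3 = 1
cy_3 = 1
cz_3 = 0.5
d_3 = 3.5
h_3 = 2.5
cx_4 = 6.5
cy_4 = 4
cz_4 = 7
w_4 = 1.5
h_4 = 1.5
cy_5 = 4.5
cz_5 = 4
w_5 = 3.5
h_5 = 3.5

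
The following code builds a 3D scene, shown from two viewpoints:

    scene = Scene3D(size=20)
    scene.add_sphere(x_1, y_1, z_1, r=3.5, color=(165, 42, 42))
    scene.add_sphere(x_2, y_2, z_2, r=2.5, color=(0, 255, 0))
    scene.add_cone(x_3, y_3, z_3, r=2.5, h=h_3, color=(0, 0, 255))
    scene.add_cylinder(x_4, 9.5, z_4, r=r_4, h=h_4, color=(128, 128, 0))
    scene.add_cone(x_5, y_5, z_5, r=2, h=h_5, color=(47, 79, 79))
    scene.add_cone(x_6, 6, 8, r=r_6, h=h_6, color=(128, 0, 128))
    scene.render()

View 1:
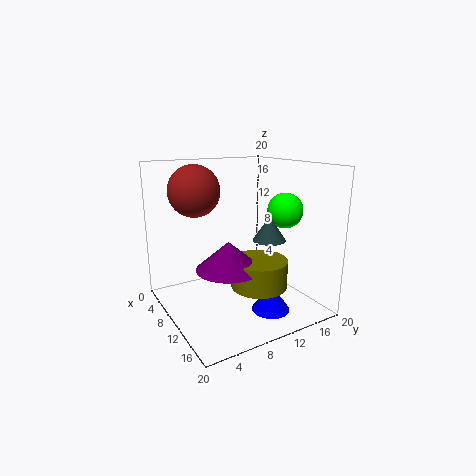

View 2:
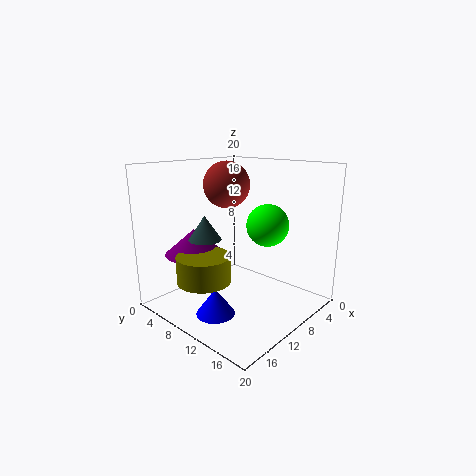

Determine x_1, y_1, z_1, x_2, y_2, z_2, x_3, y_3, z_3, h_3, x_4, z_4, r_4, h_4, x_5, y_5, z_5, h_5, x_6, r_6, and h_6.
x_1 = 7, y_1 = 5, z_1 = 16.5, x_2 = 12, y_2 = 16.5, z_2 = 13.5, x_3 = 16, y_3 = 11.5, z_3 = 1.5, h_3 = 3.5, x_4 = 16, z_4 = 5.5, r_4 = 3.5, h_4 = 3.5, x_5 = 16.5, y_5 = 10.5, z_5 = 11.5, h_5 = 3, x_6 = 14.5, r_6 = 4, h_6 = 3.5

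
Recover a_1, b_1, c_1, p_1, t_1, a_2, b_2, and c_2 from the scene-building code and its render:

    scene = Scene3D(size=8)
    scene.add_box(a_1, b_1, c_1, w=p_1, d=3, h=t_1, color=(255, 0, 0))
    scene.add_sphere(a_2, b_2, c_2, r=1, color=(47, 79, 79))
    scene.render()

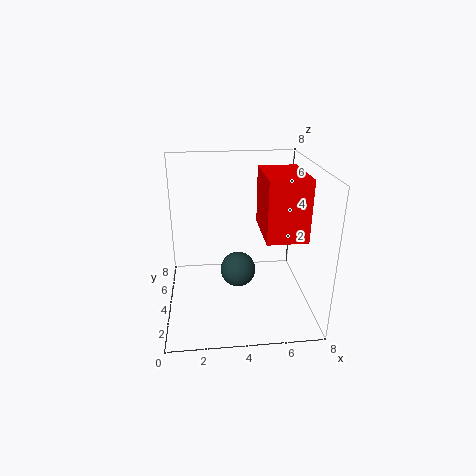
a_1 = 5, b_1 = 1, c_1 = 5, p_1 = 2, t_1 = 3, a_2 = 4, b_2 = 4, c_2 = 2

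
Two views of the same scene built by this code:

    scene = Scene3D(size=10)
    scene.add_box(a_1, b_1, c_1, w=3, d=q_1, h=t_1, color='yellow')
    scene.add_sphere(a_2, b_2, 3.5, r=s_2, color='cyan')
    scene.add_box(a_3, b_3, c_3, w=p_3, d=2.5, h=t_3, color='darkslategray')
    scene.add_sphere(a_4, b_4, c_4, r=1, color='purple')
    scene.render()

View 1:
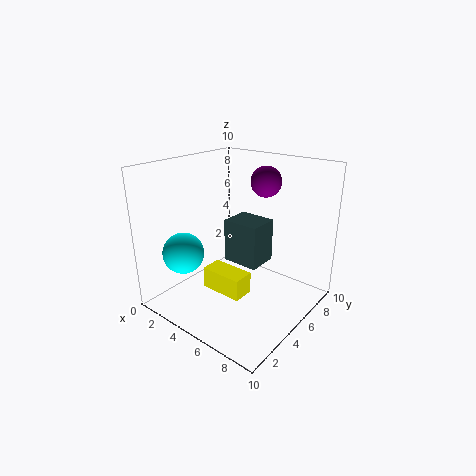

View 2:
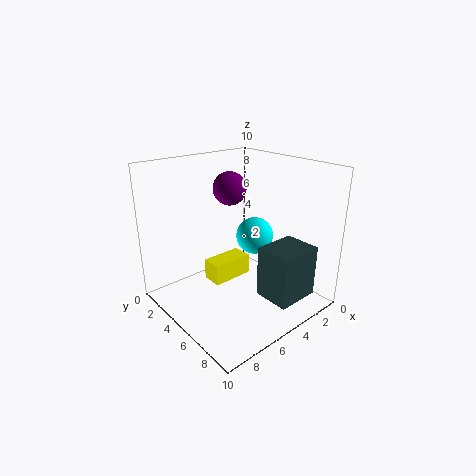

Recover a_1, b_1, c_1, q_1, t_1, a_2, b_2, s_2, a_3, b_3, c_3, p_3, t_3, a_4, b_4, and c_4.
a_1 = 3.5; b_1 = 3; c_1 = 1.5; q_1 = 1.5; t_1 = 1.5; a_2 = 1.5; b_2 = 3; s_2 = 1.5; a_3 = 2; b_3 = 7; c_3 = 1.5; p_3 = 3; t_3 = 3.5; a_4 = 6.5; b_4 = 6; c_4 = 9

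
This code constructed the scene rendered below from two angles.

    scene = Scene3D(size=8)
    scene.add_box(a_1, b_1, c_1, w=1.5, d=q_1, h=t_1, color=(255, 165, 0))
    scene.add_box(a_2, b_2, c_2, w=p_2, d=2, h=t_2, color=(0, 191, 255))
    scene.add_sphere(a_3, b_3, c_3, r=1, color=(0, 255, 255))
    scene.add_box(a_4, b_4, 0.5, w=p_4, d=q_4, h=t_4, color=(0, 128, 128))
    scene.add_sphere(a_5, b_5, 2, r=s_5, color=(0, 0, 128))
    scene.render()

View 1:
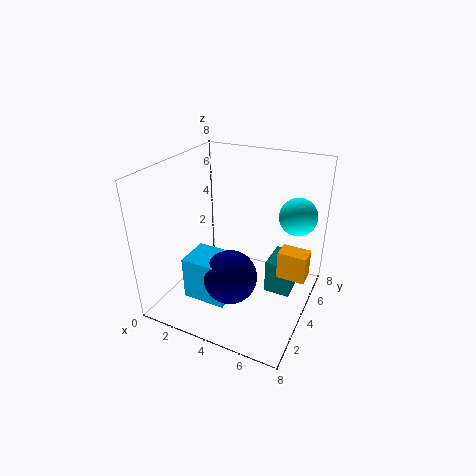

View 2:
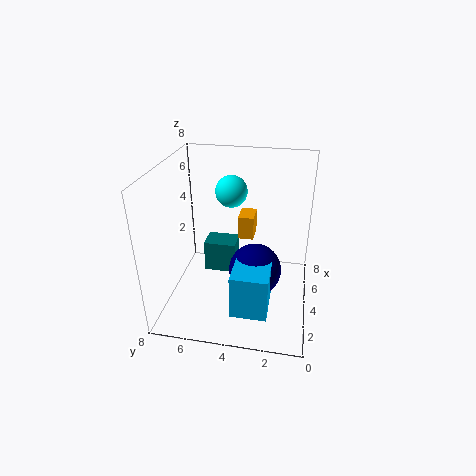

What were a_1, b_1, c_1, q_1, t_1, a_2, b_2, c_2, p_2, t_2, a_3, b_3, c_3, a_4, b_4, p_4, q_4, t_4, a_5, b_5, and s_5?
a_1 = 6.5; b_1 = 3.5; c_1 = 2.5; q_1 = 1; t_1 = 1.5; a_2 = 1.5; b_2 = 2; c_2 = 0.5; p_2 = 2.5; t_2 = 2.5; a_3 = 7; b_3 = 5; c_3 = 5.5; a_4 = 5.5; b_4 = 4.5; p_4 = 1.5; q_4 = 2; t_4 = 2; a_5 = 4; b_5 = 3; s_5 = 1.5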